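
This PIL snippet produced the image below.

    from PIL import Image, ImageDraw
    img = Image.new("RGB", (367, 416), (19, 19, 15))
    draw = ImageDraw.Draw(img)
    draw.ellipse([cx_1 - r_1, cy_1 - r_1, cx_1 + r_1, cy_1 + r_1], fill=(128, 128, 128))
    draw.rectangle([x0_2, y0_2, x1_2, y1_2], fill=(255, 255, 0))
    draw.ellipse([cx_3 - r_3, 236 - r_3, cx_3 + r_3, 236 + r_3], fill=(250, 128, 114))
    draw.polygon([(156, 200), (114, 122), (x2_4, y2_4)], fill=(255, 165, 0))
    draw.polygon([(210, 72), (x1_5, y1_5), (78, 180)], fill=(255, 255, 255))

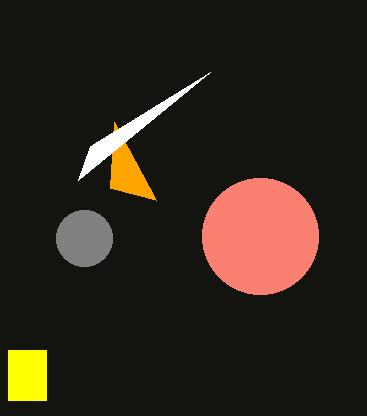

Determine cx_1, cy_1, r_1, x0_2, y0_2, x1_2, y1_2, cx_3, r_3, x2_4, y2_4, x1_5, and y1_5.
cx_1 = 84
cy_1 = 238
r_1 = 28
x0_2 = 8
y0_2 = 350
x1_2 = 46
y1_2 = 400
cx_3 = 260
r_3 = 58
x2_4 = 110
y2_4 = 188
x1_5 = 90
y1_5 = 146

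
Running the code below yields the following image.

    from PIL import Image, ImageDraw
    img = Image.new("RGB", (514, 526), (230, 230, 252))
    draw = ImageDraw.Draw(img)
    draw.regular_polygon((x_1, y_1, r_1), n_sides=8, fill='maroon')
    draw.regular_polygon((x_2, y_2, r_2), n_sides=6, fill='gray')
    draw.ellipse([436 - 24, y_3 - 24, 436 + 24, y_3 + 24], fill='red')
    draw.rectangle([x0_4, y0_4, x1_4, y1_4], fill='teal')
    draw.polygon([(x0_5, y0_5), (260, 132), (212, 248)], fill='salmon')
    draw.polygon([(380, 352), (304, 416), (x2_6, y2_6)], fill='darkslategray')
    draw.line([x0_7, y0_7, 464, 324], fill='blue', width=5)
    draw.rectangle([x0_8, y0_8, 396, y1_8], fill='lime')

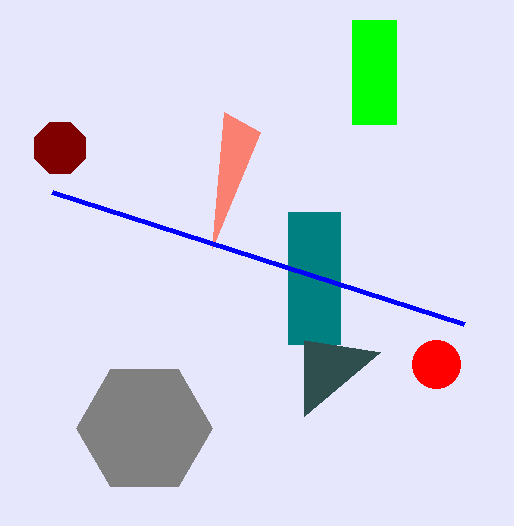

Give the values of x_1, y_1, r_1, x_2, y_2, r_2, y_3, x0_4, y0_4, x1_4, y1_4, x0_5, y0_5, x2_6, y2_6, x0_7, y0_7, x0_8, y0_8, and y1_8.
x_1 = 60; y_1 = 148; r_1 = 28; x_2 = 144; y_2 = 428; r_2 = 68; y_3 = 364; x0_4 = 288; y0_4 = 212; x1_4 = 340; y1_4 = 344; x0_5 = 224; y0_5 = 112; x2_6 = 304; y2_6 = 340; x0_7 = 52; y0_7 = 192; x0_8 = 352; y0_8 = 20; y1_8 = 124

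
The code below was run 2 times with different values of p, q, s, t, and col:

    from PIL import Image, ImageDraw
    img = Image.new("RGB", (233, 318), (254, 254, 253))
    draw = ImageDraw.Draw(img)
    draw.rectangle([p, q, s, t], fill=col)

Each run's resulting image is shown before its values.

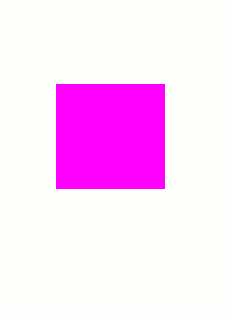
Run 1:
p = 56; q = 84; s = 164; t = 188; col = 'magenta'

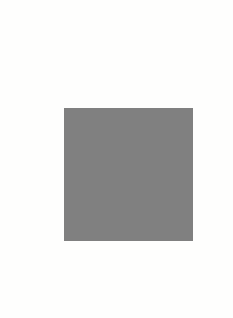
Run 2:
p = 64; q = 108; s = 192; t = 240; col = 'gray'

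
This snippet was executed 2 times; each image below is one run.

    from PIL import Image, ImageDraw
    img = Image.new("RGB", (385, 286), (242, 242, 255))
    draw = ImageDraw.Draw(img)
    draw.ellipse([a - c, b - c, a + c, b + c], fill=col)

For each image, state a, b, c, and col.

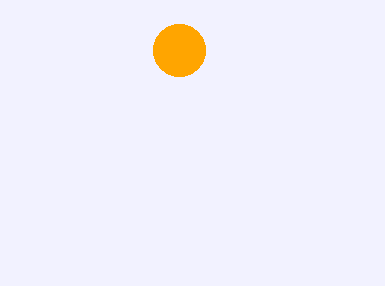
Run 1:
a = 179
b = 50
c = 26
col = 'orange'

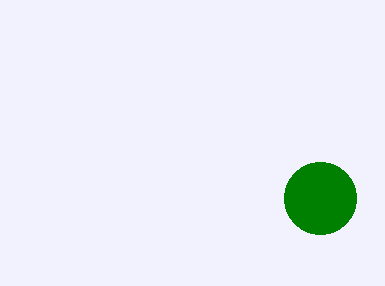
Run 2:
a = 320
b = 198
c = 36
col = 'green'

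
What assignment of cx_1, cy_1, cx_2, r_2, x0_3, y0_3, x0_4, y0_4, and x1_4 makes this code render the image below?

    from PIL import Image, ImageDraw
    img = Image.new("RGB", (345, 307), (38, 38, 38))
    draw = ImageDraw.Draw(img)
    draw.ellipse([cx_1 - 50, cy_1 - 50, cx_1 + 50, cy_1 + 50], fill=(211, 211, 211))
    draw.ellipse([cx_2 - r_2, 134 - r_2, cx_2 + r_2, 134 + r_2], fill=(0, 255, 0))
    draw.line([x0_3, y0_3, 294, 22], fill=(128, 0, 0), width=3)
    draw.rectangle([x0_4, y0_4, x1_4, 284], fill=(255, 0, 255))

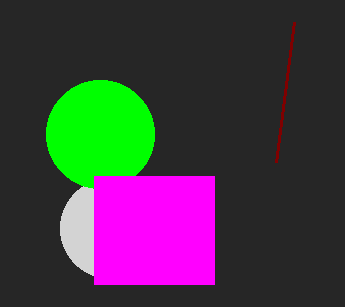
cx_1 = 110
cy_1 = 228
cx_2 = 100
r_2 = 54
x0_3 = 276
y0_3 = 162
x0_4 = 94
y0_4 = 176
x1_4 = 214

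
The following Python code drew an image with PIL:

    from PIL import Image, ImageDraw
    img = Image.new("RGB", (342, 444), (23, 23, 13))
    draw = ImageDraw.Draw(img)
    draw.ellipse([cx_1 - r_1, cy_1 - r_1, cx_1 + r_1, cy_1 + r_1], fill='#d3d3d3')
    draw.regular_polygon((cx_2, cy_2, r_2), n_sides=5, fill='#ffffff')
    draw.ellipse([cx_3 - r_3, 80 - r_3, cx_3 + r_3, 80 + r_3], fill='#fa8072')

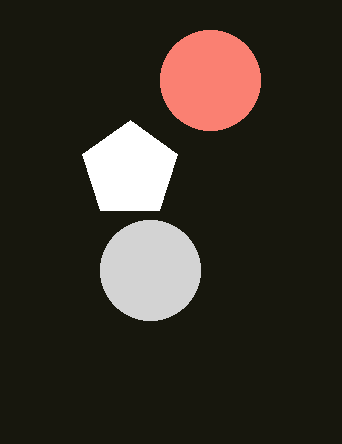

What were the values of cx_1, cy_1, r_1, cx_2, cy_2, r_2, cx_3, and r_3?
cx_1 = 150; cy_1 = 270; r_1 = 50; cx_2 = 130; cy_2 = 170; r_2 = 50; cx_3 = 210; r_3 = 50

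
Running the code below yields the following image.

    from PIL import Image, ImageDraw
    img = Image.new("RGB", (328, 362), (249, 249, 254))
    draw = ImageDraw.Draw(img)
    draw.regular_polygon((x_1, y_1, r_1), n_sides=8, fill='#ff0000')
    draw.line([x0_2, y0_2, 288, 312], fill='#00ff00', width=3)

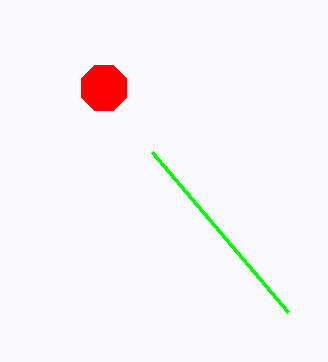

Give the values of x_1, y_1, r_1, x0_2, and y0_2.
x_1 = 104, y_1 = 88, r_1 = 24, x0_2 = 152, y0_2 = 152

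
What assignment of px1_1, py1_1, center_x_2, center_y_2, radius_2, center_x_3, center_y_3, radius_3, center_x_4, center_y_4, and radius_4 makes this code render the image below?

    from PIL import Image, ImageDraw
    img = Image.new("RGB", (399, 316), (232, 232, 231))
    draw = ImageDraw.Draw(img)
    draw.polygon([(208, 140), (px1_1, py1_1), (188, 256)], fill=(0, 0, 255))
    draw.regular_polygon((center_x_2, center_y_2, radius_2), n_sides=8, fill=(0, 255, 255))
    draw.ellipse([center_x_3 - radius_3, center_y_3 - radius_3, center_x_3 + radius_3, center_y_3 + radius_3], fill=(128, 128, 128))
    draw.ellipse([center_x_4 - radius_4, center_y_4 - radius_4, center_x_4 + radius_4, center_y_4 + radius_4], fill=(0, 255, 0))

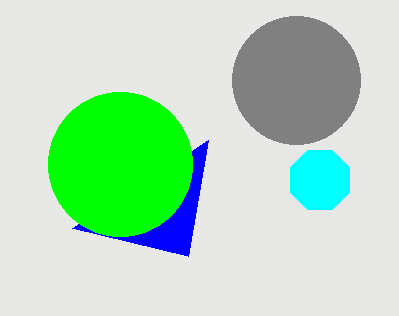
px1_1 = 72, py1_1 = 228, center_x_2 = 320, center_y_2 = 180, radius_2 = 32, center_x_3 = 296, center_y_3 = 80, radius_3 = 64, center_x_4 = 120, center_y_4 = 164, radius_4 = 72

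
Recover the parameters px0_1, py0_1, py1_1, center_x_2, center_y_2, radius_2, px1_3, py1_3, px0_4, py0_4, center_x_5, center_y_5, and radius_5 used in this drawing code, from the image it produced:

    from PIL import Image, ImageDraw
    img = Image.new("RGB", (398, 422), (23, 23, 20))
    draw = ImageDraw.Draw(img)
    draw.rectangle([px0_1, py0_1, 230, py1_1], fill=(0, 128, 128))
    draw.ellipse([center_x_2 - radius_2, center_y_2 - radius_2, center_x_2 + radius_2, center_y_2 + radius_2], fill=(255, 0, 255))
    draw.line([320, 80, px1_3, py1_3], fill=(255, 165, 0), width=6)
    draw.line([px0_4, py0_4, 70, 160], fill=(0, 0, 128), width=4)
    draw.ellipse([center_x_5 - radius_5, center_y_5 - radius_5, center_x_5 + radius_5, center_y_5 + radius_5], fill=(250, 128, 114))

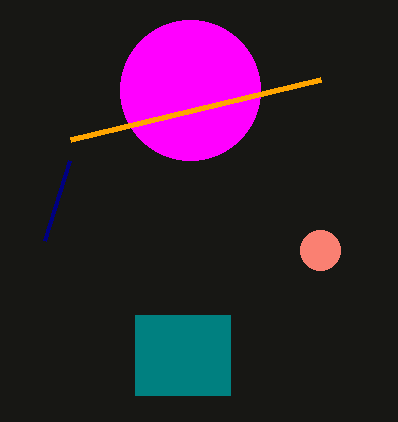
px0_1 = 135
py0_1 = 315
py1_1 = 395
center_x_2 = 190
center_y_2 = 90
radius_2 = 70
px1_3 = 70
py1_3 = 140
px0_4 = 45
py0_4 = 240
center_x_5 = 320
center_y_5 = 250
radius_5 = 20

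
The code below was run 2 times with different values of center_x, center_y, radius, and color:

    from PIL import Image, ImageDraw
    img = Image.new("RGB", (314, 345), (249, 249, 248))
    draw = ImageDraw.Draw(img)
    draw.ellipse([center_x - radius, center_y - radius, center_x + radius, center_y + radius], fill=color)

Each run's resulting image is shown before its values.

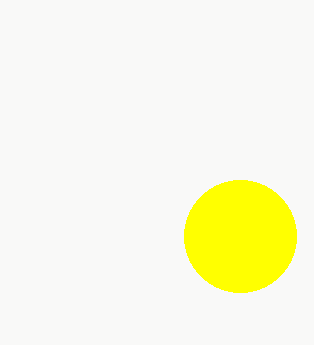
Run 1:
center_x = 240
center_y = 236
radius = 56
color = 'yellow'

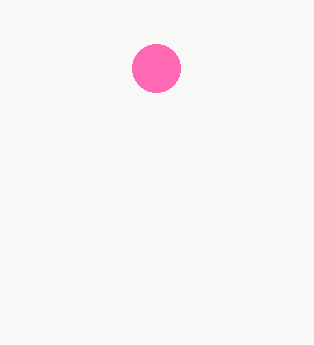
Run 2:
center_x = 156, center_y = 68, radius = 24, color = 'hotpink'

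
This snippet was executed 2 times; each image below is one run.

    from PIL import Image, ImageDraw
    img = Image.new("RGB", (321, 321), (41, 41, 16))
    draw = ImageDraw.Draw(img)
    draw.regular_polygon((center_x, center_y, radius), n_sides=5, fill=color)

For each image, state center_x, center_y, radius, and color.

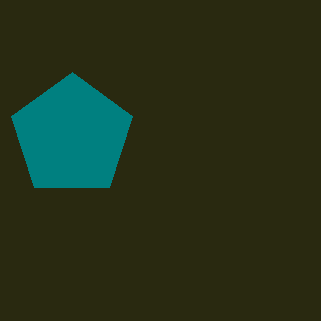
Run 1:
center_x = 72, center_y = 136, radius = 64, color = 'teal'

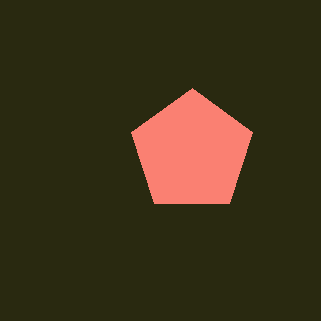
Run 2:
center_x = 192
center_y = 152
radius = 64
color = 'salmon'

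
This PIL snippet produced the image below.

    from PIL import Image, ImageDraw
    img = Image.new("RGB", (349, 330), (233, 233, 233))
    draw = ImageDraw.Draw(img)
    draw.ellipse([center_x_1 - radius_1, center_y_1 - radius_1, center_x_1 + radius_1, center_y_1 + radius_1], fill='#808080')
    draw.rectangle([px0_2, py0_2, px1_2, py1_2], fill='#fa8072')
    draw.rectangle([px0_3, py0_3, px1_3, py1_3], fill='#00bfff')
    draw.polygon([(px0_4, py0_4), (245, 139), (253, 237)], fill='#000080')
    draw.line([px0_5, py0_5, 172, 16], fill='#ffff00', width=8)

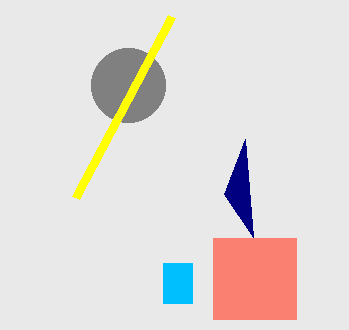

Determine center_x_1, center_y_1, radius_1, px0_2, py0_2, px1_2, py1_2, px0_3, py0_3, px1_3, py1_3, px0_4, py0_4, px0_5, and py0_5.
center_x_1 = 128
center_y_1 = 85
radius_1 = 37
px0_2 = 213
py0_2 = 238
px1_2 = 296
py1_2 = 319
px0_3 = 163
py0_3 = 263
px1_3 = 192
py1_3 = 303
px0_4 = 224
py0_4 = 194
px0_5 = 76
py0_5 = 197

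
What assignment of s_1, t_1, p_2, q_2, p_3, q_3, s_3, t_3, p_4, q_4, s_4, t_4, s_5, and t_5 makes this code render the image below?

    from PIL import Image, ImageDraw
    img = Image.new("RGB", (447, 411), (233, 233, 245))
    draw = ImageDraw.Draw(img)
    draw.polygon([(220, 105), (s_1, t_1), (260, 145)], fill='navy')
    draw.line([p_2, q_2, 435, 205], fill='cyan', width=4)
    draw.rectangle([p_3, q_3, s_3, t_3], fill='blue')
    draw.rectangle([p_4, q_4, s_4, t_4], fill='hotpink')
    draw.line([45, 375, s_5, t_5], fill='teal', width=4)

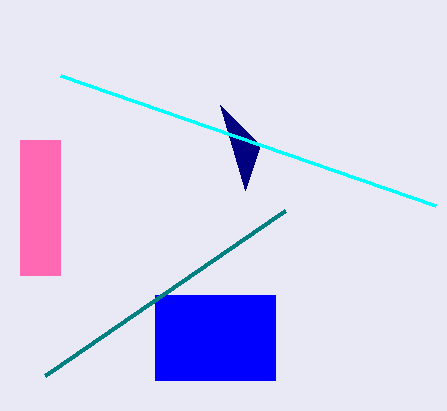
s_1 = 245
t_1 = 190
p_2 = 60
q_2 = 75
p_3 = 155
q_3 = 295
s_3 = 275
t_3 = 380
p_4 = 20
q_4 = 140
s_4 = 60
t_4 = 275
s_5 = 285
t_5 = 210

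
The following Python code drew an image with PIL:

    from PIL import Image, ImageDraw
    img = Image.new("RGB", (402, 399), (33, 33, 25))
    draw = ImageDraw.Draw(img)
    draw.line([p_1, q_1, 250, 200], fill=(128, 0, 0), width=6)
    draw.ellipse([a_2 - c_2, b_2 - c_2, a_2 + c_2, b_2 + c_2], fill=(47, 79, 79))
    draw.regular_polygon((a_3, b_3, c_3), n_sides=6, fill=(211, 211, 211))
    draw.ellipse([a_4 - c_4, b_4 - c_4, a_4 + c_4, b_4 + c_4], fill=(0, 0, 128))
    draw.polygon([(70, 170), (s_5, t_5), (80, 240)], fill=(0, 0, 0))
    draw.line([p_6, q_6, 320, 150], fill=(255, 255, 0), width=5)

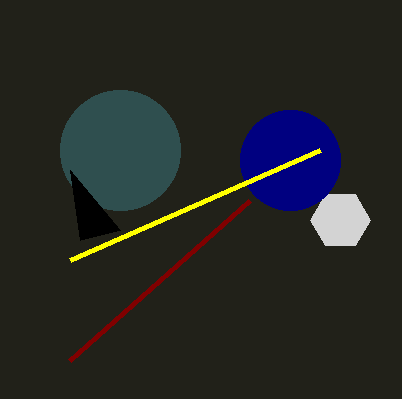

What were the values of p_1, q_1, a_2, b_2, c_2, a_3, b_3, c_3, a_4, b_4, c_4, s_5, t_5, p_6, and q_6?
p_1 = 70
q_1 = 360
a_2 = 120
b_2 = 150
c_2 = 60
a_3 = 340
b_3 = 220
c_3 = 30
a_4 = 290
b_4 = 160
c_4 = 50
s_5 = 120
t_5 = 230
p_6 = 70
q_6 = 260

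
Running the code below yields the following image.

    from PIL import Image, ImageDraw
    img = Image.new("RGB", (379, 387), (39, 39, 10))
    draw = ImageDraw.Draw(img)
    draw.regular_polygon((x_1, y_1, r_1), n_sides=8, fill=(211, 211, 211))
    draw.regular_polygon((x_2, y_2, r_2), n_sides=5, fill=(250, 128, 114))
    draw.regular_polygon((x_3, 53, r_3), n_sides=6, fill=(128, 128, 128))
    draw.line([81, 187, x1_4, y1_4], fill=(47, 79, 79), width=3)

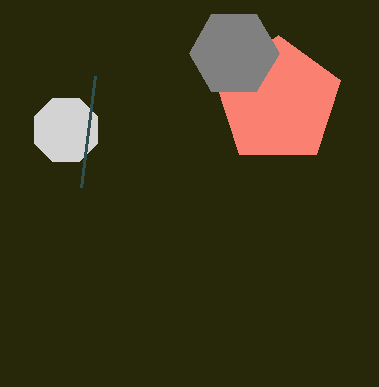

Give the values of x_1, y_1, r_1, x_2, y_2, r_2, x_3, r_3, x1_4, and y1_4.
x_1 = 66, y_1 = 130, r_1 = 34, x_2 = 278, y_2 = 101, r_2 = 66, x_3 = 234, r_3 = 45, x1_4 = 95, y1_4 = 76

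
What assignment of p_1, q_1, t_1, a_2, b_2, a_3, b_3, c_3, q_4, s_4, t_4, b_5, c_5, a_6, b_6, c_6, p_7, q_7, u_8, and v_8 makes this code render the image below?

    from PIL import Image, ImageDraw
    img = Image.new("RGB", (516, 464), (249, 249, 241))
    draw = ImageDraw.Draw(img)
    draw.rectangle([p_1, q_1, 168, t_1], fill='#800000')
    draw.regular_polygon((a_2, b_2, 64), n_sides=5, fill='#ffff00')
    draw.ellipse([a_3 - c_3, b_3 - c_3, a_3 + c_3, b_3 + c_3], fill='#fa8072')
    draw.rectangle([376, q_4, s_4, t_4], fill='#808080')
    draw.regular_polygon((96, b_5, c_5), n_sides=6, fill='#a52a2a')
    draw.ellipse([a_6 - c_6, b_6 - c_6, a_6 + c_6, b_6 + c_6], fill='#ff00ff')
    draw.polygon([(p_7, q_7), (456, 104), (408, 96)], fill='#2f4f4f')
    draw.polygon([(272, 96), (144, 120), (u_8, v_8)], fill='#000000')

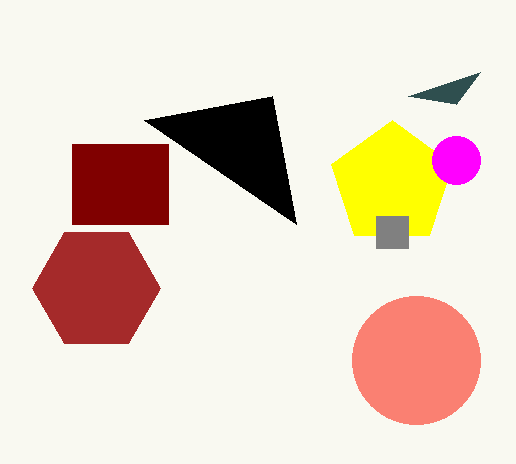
p_1 = 72
q_1 = 144
t_1 = 224
a_2 = 392
b_2 = 184
a_3 = 416
b_3 = 360
c_3 = 64
q_4 = 216
s_4 = 408
t_4 = 248
b_5 = 288
c_5 = 64
a_6 = 456
b_6 = 160
c_6 = 24
p_7 = 480
q_7 = 72
u_8 = 296
v_8 = 224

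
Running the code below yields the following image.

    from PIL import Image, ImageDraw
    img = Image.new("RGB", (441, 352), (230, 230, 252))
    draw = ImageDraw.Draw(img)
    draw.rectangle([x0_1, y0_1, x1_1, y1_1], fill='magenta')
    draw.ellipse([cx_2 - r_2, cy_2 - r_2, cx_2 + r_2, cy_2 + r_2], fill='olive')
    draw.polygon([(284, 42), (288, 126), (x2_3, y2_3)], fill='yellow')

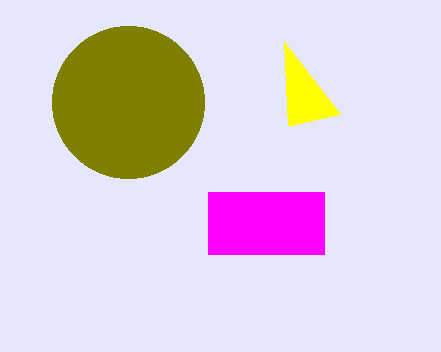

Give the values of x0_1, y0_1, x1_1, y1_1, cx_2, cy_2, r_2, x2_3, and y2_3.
x0_1 = 208; y0_1 = 192; x1_1 = 324; y1_1 = 254; cx_2 = 128; cy_2 = 102; r_2 = 76; x2_3 = 340; y2_3 = 114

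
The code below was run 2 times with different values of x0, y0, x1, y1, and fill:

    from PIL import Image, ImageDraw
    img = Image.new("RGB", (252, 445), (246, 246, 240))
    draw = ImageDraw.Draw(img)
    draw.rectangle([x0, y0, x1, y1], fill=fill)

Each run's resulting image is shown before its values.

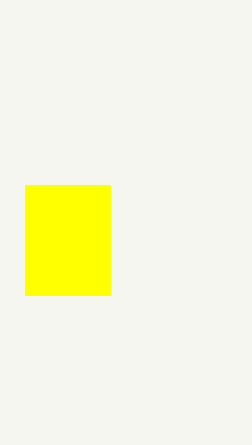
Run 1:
x0 = 25, y0 = 185, x1 = 110, y1 = 295, fill = 'yellow'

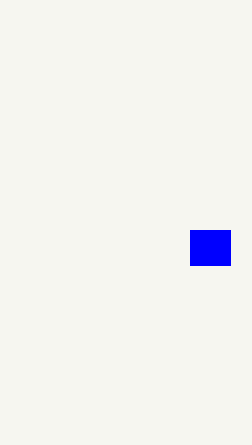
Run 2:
x0 = 190
y0 = 230
x1 = 230
y1 = 265
fill = 'blue'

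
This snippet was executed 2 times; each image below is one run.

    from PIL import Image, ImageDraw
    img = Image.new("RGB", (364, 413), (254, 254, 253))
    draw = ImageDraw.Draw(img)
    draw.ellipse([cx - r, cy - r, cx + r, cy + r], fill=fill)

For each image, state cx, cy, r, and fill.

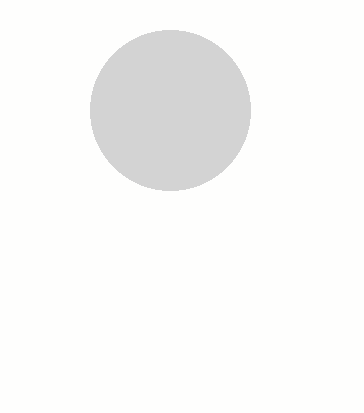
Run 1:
cx = 170
cy = 110
r = 80
fill = 'lightgray'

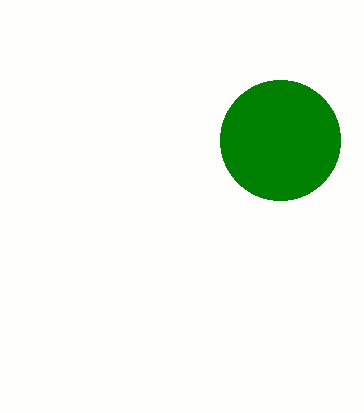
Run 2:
cx = 280, cy = 140, r = 60, fill = 'green'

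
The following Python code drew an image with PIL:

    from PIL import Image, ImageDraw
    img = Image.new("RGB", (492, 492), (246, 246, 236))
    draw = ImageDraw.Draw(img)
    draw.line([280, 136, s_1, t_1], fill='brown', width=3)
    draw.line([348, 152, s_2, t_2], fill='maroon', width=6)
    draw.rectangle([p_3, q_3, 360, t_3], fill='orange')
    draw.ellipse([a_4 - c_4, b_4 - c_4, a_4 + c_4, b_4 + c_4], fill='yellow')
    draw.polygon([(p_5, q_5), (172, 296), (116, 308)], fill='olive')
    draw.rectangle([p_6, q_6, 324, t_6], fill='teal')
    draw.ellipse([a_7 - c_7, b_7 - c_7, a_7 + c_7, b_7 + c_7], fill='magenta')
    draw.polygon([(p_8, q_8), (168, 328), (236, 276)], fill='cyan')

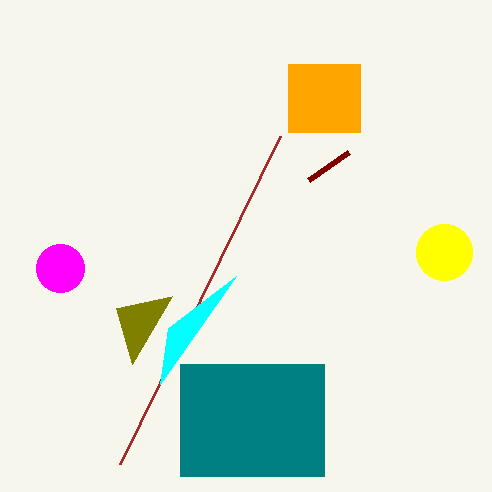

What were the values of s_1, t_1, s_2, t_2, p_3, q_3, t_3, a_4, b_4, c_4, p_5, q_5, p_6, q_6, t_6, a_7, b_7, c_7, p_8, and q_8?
s_1 = 120
t_1 = 464
s_2 = 308
t_2 = 180
p_3 = 288
q_3 = 64
t_3 = 132
a_4 = 444
b_4 = 252
c_4 = 28
p_5 = 132
q_5 = 364
p_6 = 180
q_6 = 364
t_6 = 476
a_7 = 60
b_7 = 268
c_7 = 24
p_8 = 160
q_8 = 384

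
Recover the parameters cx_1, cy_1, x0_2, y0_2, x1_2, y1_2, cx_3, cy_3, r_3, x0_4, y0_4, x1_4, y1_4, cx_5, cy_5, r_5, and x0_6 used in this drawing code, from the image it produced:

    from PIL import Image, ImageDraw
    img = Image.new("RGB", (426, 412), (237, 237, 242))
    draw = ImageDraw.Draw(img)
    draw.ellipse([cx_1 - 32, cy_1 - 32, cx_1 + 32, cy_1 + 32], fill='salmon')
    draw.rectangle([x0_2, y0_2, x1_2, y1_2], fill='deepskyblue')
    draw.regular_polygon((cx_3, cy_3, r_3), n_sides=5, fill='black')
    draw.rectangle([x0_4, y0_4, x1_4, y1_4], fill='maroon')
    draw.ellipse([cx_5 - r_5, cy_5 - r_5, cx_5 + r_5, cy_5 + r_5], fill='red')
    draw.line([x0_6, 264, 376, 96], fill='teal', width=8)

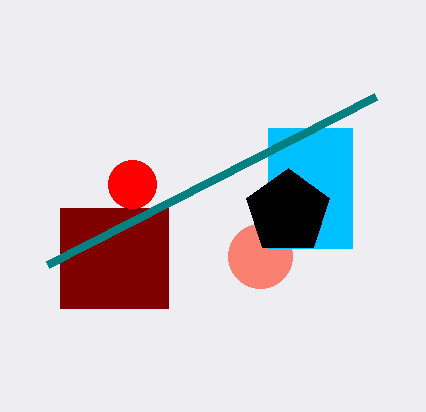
cx_1 = 260; cy_1 = 256; x0_2 = 268; y0_2 = 128; x1_2 = 352; y1_2 = 248; cx_3 = 288; cy_3 = 212; r_3 = 44; x0_4 = 60; y0_4 = 208; x1_4 = 168; y1_4 = 308; cx_5 = 132; cy_5 = 184; r_5 = 24; x0_6 = 48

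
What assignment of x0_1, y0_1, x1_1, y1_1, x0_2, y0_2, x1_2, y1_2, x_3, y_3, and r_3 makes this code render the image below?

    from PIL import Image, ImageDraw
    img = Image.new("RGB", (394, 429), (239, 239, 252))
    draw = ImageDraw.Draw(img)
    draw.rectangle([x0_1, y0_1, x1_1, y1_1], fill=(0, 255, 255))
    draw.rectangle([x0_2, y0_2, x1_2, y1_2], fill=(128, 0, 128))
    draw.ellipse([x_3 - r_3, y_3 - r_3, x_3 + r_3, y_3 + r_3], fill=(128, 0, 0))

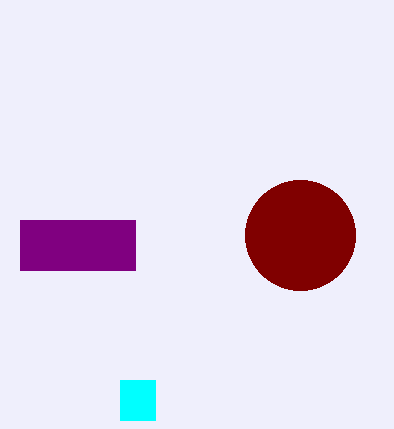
x0_1 = 120, y0_1 = 380, x1_1 = 155, y1_1 = 420, x0_2 = 20, y0_2 = 220, x1_2 = 135, y1_2 = 270, x_3 = 300, y_3 = 235, r_3 = 55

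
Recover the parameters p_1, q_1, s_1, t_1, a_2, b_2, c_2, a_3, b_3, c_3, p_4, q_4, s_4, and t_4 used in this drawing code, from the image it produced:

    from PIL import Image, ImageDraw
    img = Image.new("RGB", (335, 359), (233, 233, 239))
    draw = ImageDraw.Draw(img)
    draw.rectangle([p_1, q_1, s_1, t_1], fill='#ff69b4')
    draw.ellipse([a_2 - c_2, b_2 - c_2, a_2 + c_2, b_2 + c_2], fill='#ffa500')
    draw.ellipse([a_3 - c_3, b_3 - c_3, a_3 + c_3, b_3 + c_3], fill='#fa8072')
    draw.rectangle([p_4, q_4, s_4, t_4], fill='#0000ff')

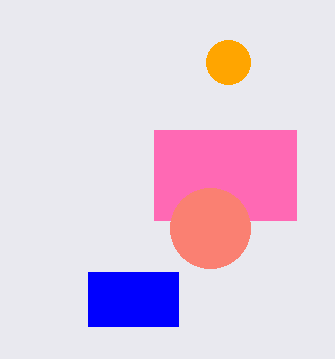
p_1 = 154, q_1 = 130, s_1 = 296, t_1 = 220, a_2 = 228, b_2 = 62, c_2 = 22, a_3 = 210, b_3 = 228, c_3 = 40, p_4 = 88, q_4 = 272, s_4 = 178, t_4 = 326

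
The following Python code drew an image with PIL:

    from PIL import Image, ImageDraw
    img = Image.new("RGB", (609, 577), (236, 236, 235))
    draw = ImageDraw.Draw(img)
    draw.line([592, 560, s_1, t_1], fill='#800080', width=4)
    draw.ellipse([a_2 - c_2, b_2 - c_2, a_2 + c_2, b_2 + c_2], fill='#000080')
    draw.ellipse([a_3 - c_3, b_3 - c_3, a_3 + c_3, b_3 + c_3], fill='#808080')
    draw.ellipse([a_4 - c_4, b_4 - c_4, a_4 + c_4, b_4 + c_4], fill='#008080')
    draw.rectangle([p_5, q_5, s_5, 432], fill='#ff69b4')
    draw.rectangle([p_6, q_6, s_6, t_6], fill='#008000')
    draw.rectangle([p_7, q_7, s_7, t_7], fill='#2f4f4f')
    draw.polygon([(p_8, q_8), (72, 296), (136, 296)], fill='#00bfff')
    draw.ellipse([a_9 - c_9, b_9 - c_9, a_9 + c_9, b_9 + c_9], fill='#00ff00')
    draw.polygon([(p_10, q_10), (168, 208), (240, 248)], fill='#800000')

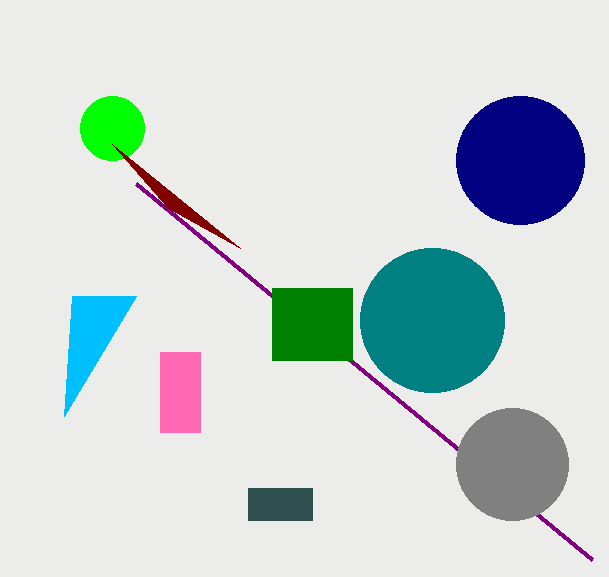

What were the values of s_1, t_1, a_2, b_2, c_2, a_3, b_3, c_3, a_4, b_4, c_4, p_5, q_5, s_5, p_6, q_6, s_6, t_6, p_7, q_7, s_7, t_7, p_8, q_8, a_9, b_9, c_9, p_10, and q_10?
s_1 = 136
t_1 = 184
a_2 = 520
b_2 = 160
c_2 = 64
a_3 = 512
b_3 = 464
c_3 = 56
a_4 = 432
b_4 = 320
c_4 = 72
p_5 = 160
q_5 = 352
s_5 = 200
p_6 = 272
q_6 = 288
s_6 = 352
t_6 = 360
p_7 = 248
q_7 = 488
s_7 = 312
t_7 = 520
p_8 = 64
q_8 = 416
a_9 = 112
b_9 = 128
c_9 = 32
p_10 = 112
q_10 = 144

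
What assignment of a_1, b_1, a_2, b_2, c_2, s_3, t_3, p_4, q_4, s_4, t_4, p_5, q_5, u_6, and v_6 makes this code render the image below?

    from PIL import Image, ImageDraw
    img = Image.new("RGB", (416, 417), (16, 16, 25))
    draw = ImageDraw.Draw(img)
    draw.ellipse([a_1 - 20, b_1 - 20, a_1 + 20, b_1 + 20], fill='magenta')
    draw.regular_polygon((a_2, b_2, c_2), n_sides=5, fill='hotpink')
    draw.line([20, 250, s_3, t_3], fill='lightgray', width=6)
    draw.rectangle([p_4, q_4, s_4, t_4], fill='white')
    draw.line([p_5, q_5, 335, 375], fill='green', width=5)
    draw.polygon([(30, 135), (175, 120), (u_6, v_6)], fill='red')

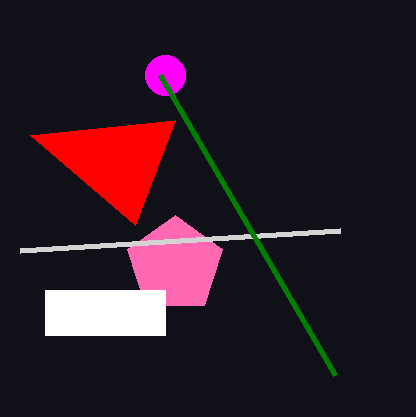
a_1 = 165, b_1 = 75, a_2 = 175, b_2 = 265, c_2 = 50, s_3 = 340, t_3 = 230, p_4 = 45, q_4 = 290, s_4 = 165, t_4 = 335, p_5 = 160, q_5 = 75, u_6 = 135, v_6 = 225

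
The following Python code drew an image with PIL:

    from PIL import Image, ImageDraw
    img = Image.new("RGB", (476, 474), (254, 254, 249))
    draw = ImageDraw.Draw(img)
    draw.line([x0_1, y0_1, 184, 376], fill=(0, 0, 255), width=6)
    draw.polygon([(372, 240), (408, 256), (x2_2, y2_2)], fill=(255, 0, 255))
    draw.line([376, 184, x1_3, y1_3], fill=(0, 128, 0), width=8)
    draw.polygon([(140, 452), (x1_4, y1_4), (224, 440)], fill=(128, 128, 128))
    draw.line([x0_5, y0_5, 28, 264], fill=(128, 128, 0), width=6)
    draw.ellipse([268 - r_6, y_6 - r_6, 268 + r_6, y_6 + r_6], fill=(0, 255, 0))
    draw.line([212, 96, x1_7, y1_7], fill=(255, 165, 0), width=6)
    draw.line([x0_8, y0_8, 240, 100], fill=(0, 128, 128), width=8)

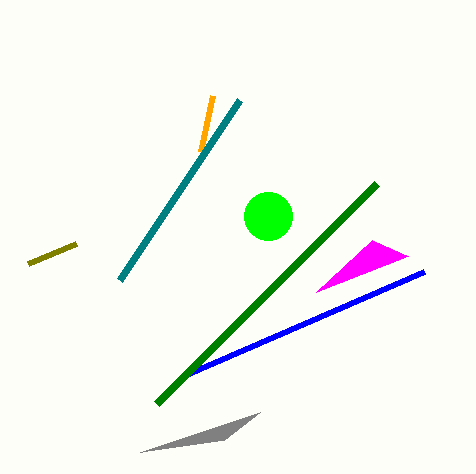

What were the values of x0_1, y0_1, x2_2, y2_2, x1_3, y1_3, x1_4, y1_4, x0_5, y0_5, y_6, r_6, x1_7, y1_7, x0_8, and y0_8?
x0_1 = 424; y0_1 = 272; x2_2 = 316; y2_2 = 292; x1_3 = 156; y1_3 = 404; x1_4 = 260; y1_4 = 412; x0_5 = 76; y0_5 = 244; y_6 = 216; r_6 = 24; x1_7 = 200; y1_7 = 152; x0_8 = 120; y0_8 = 280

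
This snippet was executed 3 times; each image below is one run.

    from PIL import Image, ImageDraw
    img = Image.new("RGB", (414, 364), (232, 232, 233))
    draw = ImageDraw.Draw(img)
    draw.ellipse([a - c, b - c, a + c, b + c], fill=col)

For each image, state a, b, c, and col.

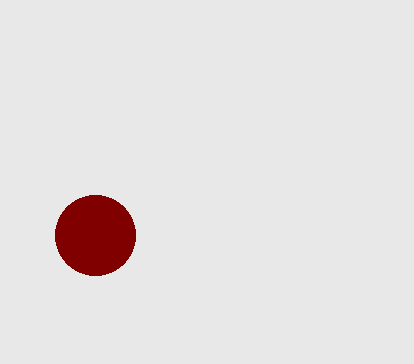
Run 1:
a = 95, b = 235, c = 40, col = 'maroon'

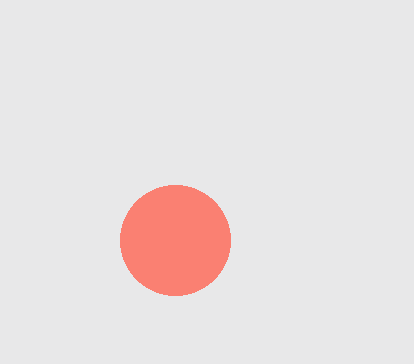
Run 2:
a = 175; b = 240; c = 55; col = 'salmon'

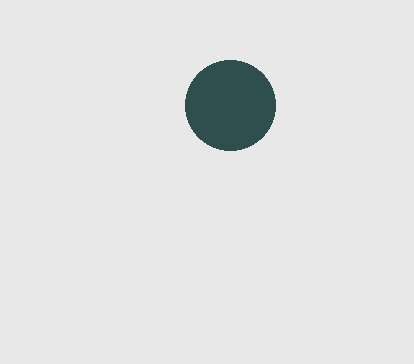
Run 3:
a = 230
b = 105
c = 45
col = 'darkslategray'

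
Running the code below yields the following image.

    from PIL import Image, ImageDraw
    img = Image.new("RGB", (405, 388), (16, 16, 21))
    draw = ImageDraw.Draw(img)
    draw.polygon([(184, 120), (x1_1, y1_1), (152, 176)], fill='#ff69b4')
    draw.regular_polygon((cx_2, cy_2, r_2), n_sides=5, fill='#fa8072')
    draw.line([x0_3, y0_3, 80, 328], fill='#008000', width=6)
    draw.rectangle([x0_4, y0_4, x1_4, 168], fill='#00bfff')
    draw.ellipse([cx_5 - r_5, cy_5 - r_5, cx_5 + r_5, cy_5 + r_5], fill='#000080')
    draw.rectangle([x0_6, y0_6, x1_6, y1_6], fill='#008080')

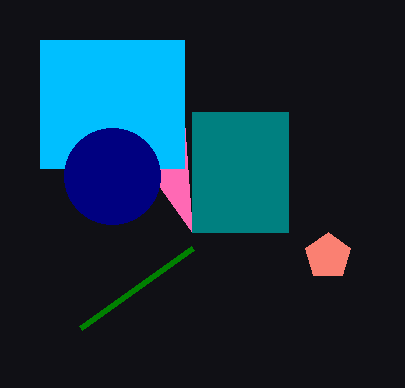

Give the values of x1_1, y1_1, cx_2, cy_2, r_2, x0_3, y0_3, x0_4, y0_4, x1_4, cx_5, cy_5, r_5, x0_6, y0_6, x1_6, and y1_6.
x1_1 = 192; y1_1 = 232; cx_2 = 328; cy_2 = 256; r_2 = 24; x0_3 = 192; y0_3 = 248; x0_4 = 40; y0_4 = 40; x1_4 = 184; cx_5 = 112; cy_5 = 176; r_5 = 48; x0_6 = 192; y0_6 = 112; x1_6 = 288; y1_6 = 232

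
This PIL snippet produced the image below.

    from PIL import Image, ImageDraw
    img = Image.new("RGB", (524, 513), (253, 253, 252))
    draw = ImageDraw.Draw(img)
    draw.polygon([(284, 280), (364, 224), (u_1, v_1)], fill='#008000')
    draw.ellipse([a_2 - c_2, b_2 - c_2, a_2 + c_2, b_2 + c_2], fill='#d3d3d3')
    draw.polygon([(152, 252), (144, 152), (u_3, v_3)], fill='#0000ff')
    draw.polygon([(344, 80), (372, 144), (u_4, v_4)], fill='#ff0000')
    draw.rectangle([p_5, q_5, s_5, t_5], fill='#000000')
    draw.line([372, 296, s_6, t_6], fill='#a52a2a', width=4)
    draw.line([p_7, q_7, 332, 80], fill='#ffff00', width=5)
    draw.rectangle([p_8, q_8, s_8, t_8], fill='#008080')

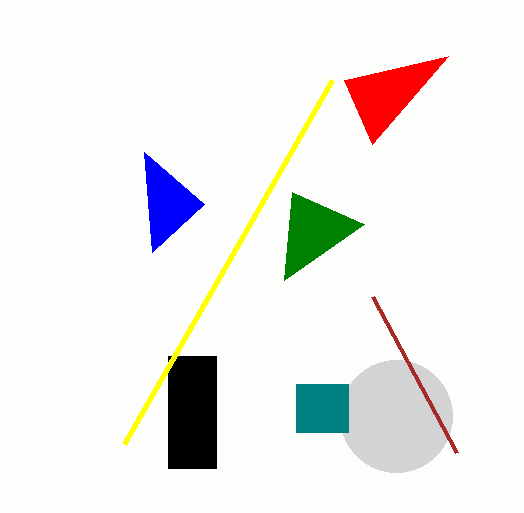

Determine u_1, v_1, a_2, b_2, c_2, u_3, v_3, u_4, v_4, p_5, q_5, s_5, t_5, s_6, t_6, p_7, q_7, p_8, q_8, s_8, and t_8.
u_1 = 292, v_1 = 192, a_2 = 396, b_2 = 416, c_2 = 56, u_3 = 204, v_3 = 204, u_4 = 448, v_4 = 56, p_5 = 168, q_5 = 356, s_5 = 216, t_5 = 468, s_6 = 456, t_6 = 452, p_7 = 124, q_7 = 444, p_8 = 296, q_8 = 384, s_8 = 348, t_8 = 432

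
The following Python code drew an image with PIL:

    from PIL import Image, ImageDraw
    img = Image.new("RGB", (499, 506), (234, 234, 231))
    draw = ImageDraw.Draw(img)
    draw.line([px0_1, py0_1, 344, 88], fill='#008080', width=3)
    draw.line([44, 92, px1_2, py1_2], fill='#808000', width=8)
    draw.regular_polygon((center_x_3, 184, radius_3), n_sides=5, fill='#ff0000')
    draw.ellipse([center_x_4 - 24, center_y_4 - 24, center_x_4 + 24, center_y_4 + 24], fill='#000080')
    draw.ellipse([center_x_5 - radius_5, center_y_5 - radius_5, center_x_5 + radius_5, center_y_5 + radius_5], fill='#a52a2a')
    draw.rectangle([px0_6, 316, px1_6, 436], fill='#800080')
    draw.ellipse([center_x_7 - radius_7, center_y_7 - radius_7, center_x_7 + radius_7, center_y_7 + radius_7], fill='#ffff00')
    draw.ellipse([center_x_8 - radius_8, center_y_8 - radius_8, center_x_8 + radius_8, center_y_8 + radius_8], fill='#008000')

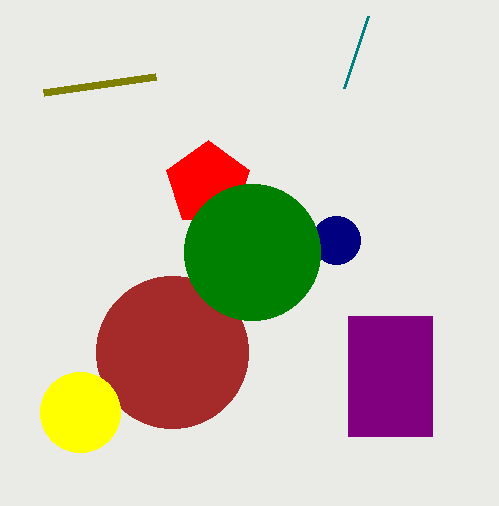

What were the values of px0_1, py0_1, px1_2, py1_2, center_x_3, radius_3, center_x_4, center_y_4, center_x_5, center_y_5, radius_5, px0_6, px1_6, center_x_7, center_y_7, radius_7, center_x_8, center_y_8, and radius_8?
px0_1 = 368
py0_1 = 16
px1_2 = 156
py1_2 = 76
center_x_3 = 208
radius_3 = 44
center_x_4 = 336
center_y_4 = 240
center_x_5 = 172
center_y_5 = 352
radius_5 = 76
px0_6 = 348
px1_6 = 432
center_x_7 = 80
center_y_7 = 412
radius_7 = 40
center_x_8 = 252
center_y_8 = 252
radius_8 = 68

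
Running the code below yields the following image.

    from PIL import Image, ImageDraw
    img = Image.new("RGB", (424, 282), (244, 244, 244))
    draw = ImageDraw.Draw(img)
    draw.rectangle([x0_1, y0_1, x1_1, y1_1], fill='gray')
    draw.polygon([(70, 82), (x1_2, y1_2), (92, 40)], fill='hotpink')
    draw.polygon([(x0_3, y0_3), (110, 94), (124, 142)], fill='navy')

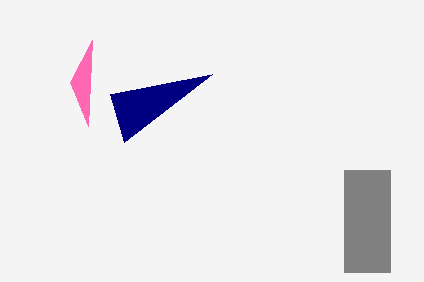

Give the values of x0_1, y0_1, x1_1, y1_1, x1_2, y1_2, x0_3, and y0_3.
x0_1 = 344, y0_1 = 170, x1_1 = 390, y1_1 = 272, x1_2 = 88, y1_2 = 126, x0_3 = 212, y0_3 = 74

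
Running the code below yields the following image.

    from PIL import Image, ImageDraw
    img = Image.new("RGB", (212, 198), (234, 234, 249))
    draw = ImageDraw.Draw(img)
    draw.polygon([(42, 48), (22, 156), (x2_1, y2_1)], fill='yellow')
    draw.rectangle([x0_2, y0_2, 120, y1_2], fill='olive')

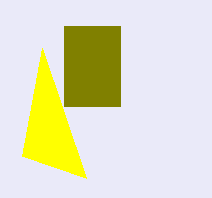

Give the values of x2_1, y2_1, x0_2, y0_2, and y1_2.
x2_1 = 86; y2_1 = 178; x0_2 = 64; y0_2 = 26; y1_2 = 106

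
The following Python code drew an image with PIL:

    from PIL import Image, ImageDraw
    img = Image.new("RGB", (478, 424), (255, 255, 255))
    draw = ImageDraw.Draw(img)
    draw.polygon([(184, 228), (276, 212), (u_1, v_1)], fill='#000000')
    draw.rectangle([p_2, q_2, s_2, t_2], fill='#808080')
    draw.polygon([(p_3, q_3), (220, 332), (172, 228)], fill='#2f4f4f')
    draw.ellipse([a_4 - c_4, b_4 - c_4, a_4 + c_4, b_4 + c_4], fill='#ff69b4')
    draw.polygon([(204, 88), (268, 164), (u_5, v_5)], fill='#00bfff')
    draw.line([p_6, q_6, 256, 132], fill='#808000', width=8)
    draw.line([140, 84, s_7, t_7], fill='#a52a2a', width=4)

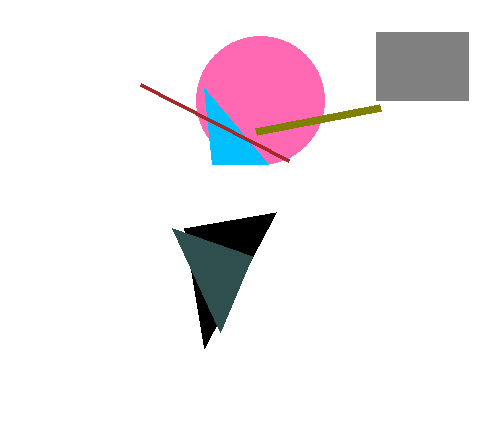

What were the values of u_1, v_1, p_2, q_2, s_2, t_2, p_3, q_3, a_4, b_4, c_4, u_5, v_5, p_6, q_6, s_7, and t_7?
u_1 = 204
v_1 = 348
p_2 = 376
q_2 = 32
s_2 = 468
t_2 = 100
p_3 = 252
q_3 = 256
a_4 = 260
b_4 = 100
c_4 = 64
u_5 = 212
v_5 = 164
p_6 = 380
q_6 = 108
s_7 = 288
t_7 = 160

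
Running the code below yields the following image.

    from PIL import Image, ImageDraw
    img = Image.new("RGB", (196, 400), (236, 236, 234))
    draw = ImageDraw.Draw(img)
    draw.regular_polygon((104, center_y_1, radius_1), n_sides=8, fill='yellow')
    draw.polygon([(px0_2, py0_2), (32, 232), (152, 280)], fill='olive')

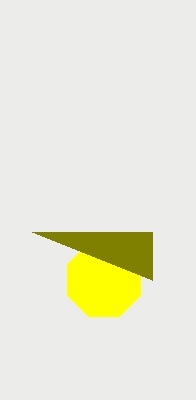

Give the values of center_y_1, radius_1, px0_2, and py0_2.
center_y_1 = 280, radius_1 = 40, px0_2 = 152, py0_2 = 232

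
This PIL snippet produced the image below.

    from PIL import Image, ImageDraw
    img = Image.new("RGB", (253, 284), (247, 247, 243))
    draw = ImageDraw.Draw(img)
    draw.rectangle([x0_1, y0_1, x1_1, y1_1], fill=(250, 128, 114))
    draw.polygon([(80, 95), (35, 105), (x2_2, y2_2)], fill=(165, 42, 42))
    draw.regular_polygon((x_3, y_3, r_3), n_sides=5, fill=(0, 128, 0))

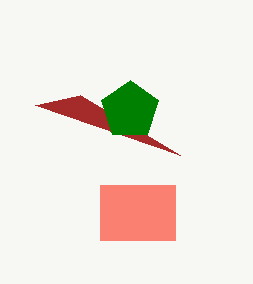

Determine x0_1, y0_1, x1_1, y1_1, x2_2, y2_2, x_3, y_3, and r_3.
x0_1 = 100
y0_1 = 185
x1_1 = 175
y1_1 = 240
x2_2 = 180
y2_2 = 155
x_3 = 130
y_3 = 110
r_3 = 30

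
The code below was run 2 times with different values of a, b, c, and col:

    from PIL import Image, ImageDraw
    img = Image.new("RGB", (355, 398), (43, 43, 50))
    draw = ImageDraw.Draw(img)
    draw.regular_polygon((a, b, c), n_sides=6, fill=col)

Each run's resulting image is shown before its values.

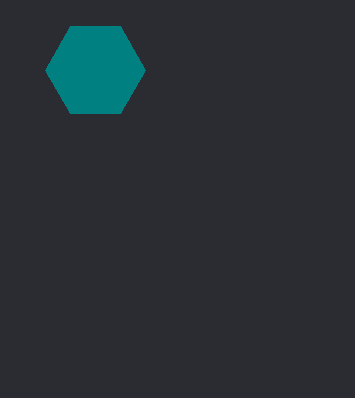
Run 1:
a = 95, b = 70, c = 50, col = 'teal'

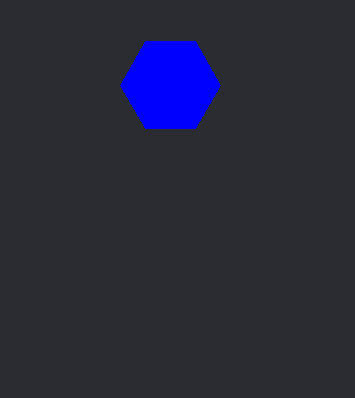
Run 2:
a = 170, b = 85, c = 50, col = 'blue'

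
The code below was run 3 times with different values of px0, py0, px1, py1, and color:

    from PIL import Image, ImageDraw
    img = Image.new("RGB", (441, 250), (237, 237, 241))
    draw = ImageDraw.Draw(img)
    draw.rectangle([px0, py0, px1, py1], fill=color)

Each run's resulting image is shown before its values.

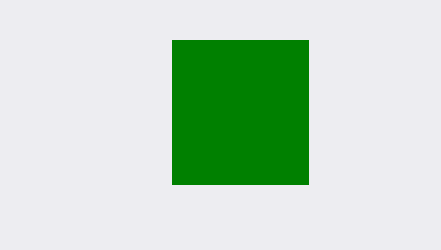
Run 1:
px0 = 172, py0 = 40, px1 = 308, py1 = 184, color = 'green'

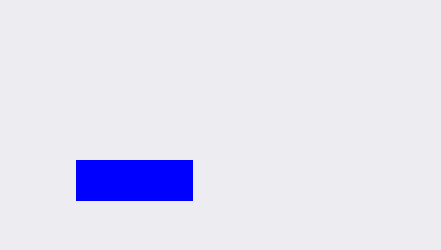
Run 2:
px0 = 76, py0 = 160, px1 = 192, py1 = 200, color = 'blue'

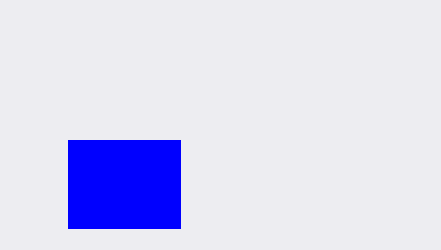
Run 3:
px0 = 68; py0 = 140; px1 = 180; py1 = 228; color = 'blue'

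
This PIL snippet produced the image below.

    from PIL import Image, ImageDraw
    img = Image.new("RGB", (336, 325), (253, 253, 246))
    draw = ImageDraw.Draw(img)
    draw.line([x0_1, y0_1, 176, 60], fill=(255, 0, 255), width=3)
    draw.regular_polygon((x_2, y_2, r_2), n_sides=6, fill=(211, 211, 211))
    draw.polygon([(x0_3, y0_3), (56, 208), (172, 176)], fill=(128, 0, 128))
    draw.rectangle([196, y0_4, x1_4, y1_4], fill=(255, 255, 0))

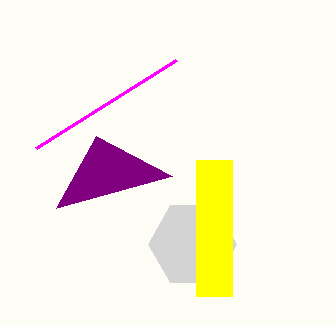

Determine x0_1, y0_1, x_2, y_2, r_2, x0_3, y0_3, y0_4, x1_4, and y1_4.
x0_1 = 36; y0_1 = 148; x_2 = 192; y_2 = 244; r_2 = 44; x0_3 = 96; y0_3 = 136; y0_4 = 160; x1_4 = 232; y1_4 = 296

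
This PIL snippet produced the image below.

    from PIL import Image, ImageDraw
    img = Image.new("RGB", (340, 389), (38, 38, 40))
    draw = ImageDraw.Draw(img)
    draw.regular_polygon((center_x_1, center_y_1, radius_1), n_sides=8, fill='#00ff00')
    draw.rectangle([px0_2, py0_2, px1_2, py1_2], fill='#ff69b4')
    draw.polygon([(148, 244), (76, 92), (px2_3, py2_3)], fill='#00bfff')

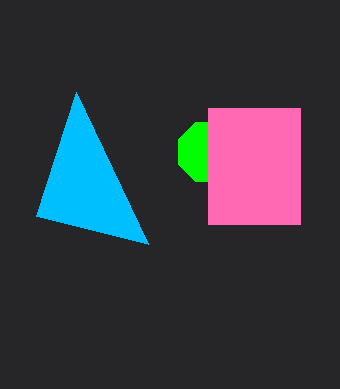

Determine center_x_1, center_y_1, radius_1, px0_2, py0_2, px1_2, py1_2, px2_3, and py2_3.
center_x_1 = 208
center_y_1 = 152
radius_1 = 32
px0_2 = 208
py0_2 = 108
px1_2 = 300
py1_2 = 224
px2_3 = 36
py2_3 = 216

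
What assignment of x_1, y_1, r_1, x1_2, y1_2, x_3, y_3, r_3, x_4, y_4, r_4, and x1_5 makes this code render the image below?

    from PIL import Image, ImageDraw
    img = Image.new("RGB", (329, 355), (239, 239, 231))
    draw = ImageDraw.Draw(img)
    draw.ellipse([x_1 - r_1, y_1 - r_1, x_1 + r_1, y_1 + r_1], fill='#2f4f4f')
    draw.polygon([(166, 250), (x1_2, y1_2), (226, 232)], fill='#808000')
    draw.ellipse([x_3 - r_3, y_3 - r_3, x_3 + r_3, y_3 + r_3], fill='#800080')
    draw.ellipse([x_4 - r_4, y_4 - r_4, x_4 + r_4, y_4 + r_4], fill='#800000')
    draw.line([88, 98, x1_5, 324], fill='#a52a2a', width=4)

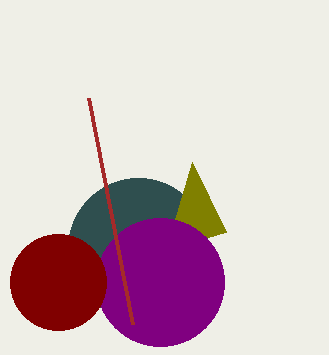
x_1 = 138
y_1 = 248
r_1 = 70
x1_2 = 192
y1_2 = 162
x_3 = 160
y_3 = 282
r_3 = 64
x_4 = 58
y_4 = 282
r_4 = 48
x1_5 = 132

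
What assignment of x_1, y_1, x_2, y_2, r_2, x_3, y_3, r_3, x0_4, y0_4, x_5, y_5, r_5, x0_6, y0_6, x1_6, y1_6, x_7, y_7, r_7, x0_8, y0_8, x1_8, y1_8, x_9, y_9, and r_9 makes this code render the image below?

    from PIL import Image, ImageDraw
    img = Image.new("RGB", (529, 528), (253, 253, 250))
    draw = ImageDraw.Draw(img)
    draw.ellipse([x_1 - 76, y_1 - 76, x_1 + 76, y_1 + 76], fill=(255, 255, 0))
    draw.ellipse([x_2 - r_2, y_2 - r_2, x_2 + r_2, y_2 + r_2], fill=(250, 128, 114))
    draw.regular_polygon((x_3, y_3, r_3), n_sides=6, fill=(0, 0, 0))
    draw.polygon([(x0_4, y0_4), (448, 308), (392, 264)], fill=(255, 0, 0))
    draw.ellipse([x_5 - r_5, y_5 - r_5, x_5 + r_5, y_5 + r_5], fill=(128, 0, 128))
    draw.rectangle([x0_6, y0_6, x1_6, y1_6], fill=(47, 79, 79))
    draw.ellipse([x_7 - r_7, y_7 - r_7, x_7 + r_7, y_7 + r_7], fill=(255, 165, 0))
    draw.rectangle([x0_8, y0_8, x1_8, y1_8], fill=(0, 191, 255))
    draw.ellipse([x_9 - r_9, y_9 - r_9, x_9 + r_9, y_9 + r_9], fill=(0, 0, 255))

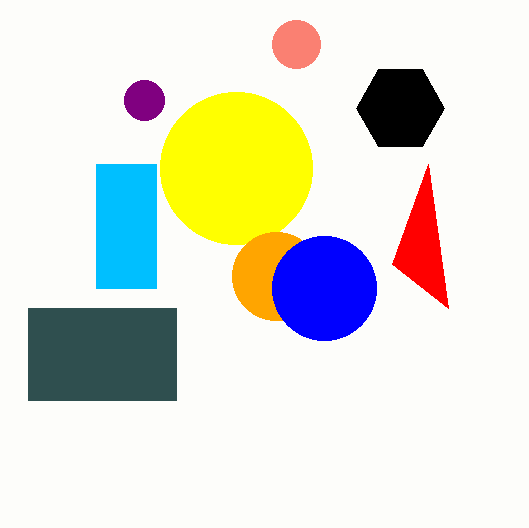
x_1 = 236; y_1 = 168; x_2 = 296; y_2 = 44; r_2 = 24; x_3 = 400; y_3 = 108; r_3 = 44; x0_4 = 428; y0_4 = 164; x_5 = 144; y_5 = 100; r_5 = 20; x0_6 = 28; y0_6 = 308; x1_6 = 176; y1_6 = 400; x_7 = 276; y_7 = 276; r_7 = 44; x0_8 = 96; y0_8 = 164; x1_8 = 156; y1_8 = 288; x_9 = 324; y_9 = 288; r_9 = 52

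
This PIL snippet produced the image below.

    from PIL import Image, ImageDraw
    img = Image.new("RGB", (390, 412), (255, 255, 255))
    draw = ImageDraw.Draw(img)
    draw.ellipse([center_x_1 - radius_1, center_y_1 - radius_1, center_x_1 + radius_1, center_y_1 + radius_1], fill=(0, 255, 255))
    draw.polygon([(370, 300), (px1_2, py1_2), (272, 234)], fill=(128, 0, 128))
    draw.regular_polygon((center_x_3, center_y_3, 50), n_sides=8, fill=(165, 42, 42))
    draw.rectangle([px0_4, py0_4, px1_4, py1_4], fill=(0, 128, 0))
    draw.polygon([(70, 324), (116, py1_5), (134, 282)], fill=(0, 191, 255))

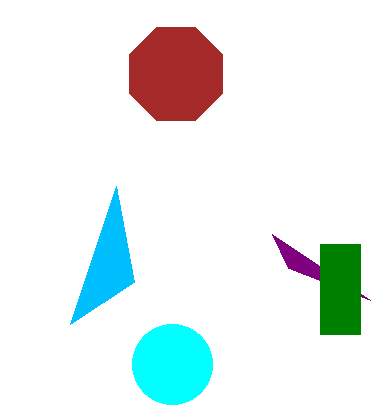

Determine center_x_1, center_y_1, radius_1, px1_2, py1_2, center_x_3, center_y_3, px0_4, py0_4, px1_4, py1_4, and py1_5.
center_x_1 = 172, center_y_1 = 364, radius_1 = 40, px1_2 = 288, py1_2 = 268, center_x_3 = 176, center_y_3 = 74, px0_4 = 320, py0_4 = 244, px1_4 = 360, py1_4 = 334, py1_5 = 186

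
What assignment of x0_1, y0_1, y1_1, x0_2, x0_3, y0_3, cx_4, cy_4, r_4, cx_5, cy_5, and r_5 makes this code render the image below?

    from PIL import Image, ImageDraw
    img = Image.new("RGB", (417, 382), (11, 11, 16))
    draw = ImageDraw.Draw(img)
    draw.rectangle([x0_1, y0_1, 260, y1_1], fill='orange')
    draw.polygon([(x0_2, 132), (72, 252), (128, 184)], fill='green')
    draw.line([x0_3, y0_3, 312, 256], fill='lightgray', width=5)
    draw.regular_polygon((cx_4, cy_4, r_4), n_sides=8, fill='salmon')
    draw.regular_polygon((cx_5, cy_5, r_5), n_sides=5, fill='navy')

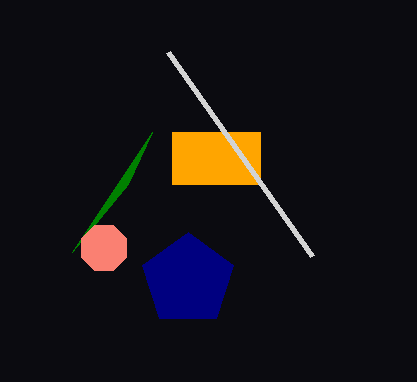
x0_1 = 172
y0_1 = 132
y1_1 = 184
x0_2 = 152
x0_3 = 168
y0_3 = 52
cx_4 = 104
cy_4 = 248
r_4 = 24
cx_5 = 188
cy_5 = 280
r_5 = 48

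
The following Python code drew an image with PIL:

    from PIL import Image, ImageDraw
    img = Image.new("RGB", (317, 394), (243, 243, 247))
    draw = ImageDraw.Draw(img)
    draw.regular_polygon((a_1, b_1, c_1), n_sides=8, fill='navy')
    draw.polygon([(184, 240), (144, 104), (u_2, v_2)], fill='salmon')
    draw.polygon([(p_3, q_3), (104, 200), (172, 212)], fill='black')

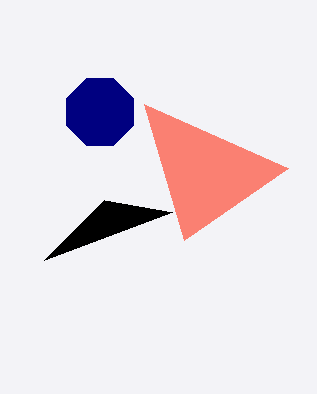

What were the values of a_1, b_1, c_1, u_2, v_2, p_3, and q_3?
a_1 = 100; b_1 = 112; c_1 = 36; u_2 = 288; v_2 = 168; p_3 = 44; q_3 = 260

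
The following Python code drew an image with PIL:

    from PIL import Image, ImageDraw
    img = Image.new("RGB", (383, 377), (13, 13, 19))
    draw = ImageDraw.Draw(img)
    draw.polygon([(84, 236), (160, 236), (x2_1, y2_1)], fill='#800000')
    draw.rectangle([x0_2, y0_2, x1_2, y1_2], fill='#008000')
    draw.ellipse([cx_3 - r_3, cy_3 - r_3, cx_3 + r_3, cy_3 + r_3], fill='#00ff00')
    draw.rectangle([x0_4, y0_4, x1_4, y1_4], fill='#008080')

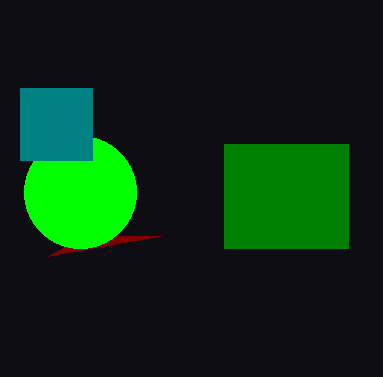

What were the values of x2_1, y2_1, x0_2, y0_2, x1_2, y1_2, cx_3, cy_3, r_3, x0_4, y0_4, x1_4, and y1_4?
x2_1 = 48
y2_1 = 256
x0_2 = 224
y0_2 = 144
x1_2 = 348
y1_2 = 248
cx_3 = 80
cy_3 = 192
r_3 = 56
x0_4 = 20
y0_4 = 88
x1_4 = 92
y1_4 = 160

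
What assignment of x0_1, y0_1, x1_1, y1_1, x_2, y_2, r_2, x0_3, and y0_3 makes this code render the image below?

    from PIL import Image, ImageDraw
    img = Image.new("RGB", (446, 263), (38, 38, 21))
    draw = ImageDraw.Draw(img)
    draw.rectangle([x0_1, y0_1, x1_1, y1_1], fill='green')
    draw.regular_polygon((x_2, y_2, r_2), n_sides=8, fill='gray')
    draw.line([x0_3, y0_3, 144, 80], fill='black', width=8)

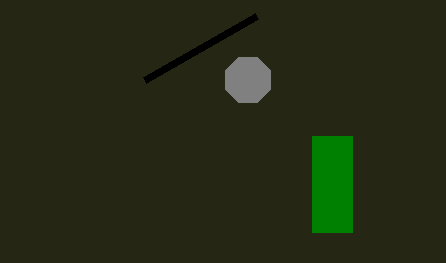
x0_1 = 312, y0_1 = 136, x1_1 = 352, y1_1 = 232, x_2 = 248, y_2 = 80, r_2 = 24, x0_3 = 256, y0_3 = 16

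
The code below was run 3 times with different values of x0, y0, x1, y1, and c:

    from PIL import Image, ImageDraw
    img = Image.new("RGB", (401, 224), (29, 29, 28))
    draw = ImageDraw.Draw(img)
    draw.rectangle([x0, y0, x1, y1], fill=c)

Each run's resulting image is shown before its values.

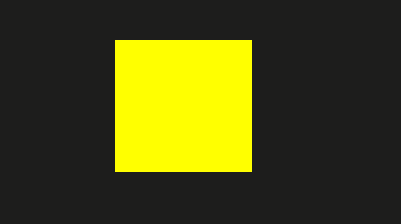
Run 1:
x0 = 115, y0 = 40, x1 = 251, y1 = 171, c = 'yellow'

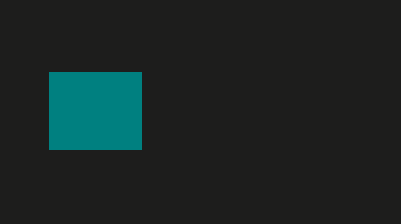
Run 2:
x0 = 49; y0 = 72; x1 = 141; y1 = 149; c = 'teal'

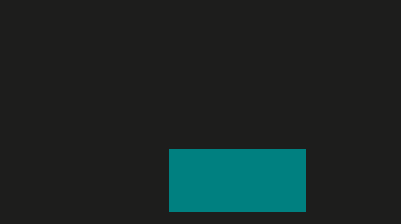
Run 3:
x0 = 169; y0 = 149; x1 = 305; y1 = 211; c = 'teal'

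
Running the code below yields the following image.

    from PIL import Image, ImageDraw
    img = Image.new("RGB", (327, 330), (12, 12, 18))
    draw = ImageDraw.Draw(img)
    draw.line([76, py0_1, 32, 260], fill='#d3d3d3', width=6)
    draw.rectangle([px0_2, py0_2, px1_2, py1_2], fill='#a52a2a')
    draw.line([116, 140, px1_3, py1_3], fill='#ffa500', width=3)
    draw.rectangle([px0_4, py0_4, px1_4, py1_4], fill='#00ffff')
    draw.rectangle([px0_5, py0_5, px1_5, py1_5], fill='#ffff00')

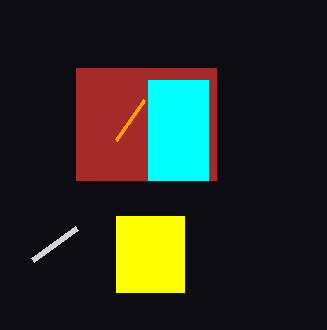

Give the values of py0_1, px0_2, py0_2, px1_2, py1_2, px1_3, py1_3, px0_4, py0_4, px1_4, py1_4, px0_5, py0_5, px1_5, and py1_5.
py0_1 = 228; px0_2 = 76; py0_2 = 68; px1_2 = 216; py1_2 = 180; px1_3 = 144; py1_3 = 100; px0_4 = 148; py0_4 = 80; px1_4 = 208; py1_4 = 180; px0_5 = 116; py0_5 = 216; px1_5 = 184; py1_5 = 292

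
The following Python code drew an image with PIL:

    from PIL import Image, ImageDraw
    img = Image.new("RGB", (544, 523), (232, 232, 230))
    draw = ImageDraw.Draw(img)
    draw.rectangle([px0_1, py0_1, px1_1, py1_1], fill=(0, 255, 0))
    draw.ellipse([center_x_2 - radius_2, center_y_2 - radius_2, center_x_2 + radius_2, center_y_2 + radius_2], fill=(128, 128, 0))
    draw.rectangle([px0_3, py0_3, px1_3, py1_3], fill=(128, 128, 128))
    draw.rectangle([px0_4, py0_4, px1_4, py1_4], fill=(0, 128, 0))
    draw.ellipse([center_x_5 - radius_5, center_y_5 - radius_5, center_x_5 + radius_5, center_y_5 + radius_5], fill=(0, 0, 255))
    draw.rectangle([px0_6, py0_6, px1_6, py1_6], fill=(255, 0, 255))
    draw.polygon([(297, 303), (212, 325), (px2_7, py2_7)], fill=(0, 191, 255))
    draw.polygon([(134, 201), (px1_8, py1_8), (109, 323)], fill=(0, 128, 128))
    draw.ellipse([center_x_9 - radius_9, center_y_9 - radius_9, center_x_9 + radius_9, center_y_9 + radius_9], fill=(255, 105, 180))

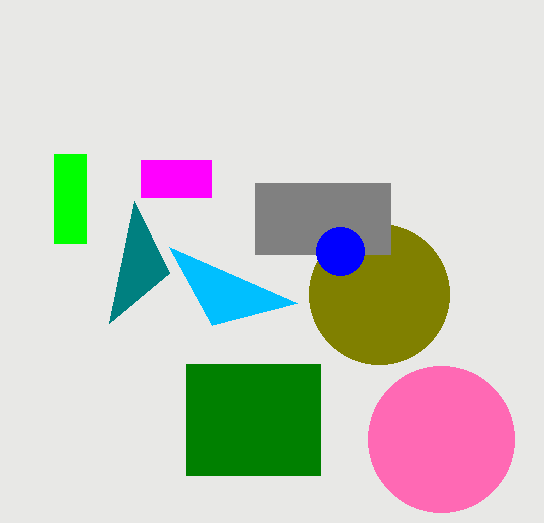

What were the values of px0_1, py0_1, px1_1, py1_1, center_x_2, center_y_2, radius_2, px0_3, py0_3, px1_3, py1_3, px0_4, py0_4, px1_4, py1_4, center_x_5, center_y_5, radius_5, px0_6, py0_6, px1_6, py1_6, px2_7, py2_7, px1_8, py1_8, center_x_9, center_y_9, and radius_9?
px0_1 = 54; py0_1 = 154; px1_1 = 86; py1_1 = 243; center_x_2 = 379; center_y_2 = 294; radius_2 = 70; px0_3 = 255; py0_3 = 183; px1_3 = 390; py1_3 = 254; px0_4 = 186; py0_4 = 364; px1_4 = 320; py1_4 = 475; center_x_5 = 340; center_y_5 = 251; radius_5 = 24; px0_6 = 141; py0_6 = 160; px1_6 = 211; py1_6 = 197; px2_7 = 169; py2_7 = 247; px1_8 = 169; py1_8 = 273; center_x_9 = 441; center_y_9 = 439; radius_9 = 73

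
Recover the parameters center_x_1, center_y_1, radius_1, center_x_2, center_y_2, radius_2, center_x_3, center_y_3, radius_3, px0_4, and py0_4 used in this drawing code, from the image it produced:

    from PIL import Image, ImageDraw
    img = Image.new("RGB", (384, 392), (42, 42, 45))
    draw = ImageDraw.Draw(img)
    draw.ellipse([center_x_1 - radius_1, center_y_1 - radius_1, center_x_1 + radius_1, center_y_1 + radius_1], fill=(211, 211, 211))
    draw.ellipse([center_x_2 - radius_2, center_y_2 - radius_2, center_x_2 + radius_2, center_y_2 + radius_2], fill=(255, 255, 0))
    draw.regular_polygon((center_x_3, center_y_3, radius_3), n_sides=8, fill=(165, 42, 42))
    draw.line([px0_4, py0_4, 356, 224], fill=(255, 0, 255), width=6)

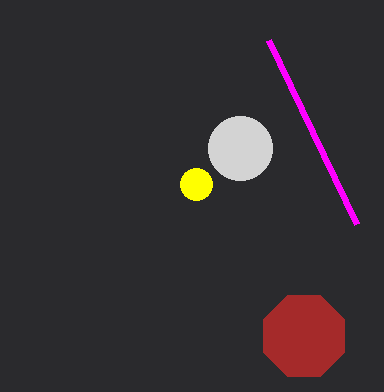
center_x_1 = 240
center_y_1 = 148
radius_1 = 32
center_x_2 = 196
center_y_2 = 184
radius_2 = 16
center_x_3 = 304
center_y_3 = 336
radius_3 = 44
px0_4 = 268
py0_4 = 40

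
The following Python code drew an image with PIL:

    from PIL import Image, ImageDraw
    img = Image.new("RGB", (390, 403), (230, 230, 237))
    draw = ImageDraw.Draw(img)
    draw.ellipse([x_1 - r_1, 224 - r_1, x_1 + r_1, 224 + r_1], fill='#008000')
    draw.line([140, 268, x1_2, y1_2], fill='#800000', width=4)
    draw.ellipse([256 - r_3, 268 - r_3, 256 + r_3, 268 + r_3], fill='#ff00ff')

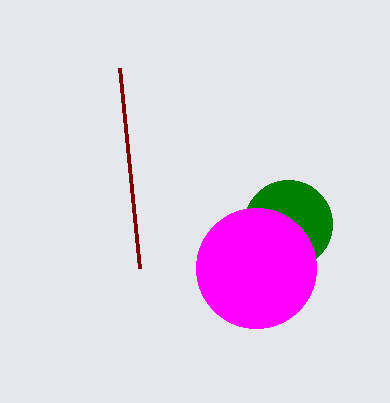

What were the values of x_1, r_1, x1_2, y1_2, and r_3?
x_1 = 288, r_1 = 44, x1_2 = 120, y1_2 = 68, r_3 = 60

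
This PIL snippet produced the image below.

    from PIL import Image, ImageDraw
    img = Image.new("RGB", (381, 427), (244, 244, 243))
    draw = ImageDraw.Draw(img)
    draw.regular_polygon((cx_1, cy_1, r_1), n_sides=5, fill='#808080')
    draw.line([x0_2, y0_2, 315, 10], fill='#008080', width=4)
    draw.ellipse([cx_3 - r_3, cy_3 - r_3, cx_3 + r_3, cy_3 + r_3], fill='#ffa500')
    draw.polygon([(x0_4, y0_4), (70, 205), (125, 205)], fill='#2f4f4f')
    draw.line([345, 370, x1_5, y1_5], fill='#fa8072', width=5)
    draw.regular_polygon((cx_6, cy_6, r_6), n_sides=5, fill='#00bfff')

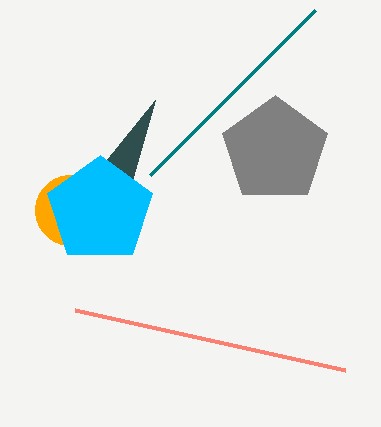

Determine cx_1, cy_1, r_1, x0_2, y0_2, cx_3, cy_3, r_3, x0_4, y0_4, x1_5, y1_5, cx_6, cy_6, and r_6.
cx_1 = 275; cy_1 = 150; r_1 = 55; x0_2 = 150; y0_2 = 175; cx_3 = 70; cy_3 = 210; r_3 = 35; x0_4 = 155; y0_4 = 100; x1_5 = 75; y1_5 = 310; cx_6 = 100; cy_6 = 210; r_6 = 55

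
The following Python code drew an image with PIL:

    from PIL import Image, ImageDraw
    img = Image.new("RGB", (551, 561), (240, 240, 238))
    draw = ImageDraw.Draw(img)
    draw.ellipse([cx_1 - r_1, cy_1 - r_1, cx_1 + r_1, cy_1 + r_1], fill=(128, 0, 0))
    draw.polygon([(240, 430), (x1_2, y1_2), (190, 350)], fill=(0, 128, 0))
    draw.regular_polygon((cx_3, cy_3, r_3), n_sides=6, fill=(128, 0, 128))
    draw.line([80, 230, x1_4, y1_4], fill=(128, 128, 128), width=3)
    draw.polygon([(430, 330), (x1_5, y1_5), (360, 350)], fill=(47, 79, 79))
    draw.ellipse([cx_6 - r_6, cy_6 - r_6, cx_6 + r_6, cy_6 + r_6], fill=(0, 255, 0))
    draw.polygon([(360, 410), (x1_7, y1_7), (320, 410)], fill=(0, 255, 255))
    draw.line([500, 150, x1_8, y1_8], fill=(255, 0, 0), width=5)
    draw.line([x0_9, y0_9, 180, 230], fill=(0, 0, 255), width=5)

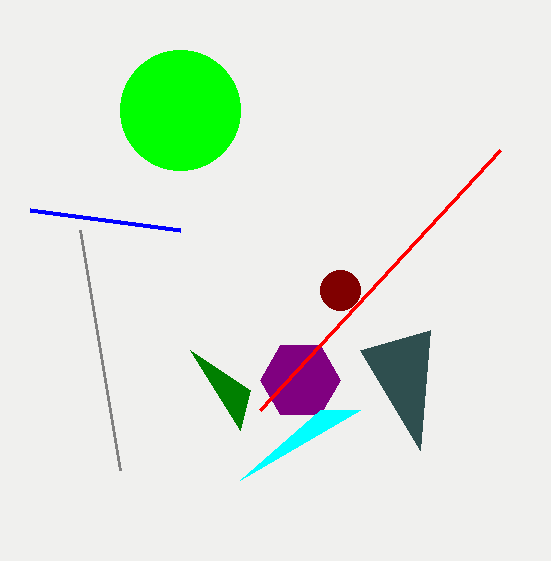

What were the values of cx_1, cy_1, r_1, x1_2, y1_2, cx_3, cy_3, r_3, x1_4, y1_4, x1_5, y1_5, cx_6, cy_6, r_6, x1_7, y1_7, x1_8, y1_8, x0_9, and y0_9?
cx_1 = 340
cy_1 = 290
r_1 = 20
x1_2 = 250
y1_2 = 390
cx_3 = 300
cy_3 = 380
r_3 = 40
x1_4 = 120
y1_4 = 470
x1_5 = 420
y1_5 = 450
cx_6 = 180
cy_6 = 110
r_6 = 60
x1_7 = 240
y1_7 = 480
x1_8 = 260
y1_8 = 410
x0_9 = 30
y0_9 = 210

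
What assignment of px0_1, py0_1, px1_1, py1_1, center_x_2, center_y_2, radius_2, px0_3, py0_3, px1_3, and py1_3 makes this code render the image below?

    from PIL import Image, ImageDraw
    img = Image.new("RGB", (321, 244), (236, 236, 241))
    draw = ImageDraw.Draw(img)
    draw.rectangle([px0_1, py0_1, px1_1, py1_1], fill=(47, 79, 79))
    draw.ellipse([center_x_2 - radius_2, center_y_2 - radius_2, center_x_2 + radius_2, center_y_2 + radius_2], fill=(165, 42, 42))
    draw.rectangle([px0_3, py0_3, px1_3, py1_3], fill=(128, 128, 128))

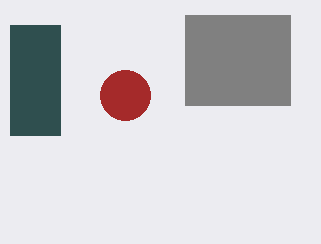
px0_1 = 10, py0_1 = 25, px1_1 = 60, py1_1 = 135, center_x_2 = 125, center_y_2 = 95, radius_2 = 25, px0_3 = 185, py0_3 = 15, px1_3 = 290, py1_3 = 105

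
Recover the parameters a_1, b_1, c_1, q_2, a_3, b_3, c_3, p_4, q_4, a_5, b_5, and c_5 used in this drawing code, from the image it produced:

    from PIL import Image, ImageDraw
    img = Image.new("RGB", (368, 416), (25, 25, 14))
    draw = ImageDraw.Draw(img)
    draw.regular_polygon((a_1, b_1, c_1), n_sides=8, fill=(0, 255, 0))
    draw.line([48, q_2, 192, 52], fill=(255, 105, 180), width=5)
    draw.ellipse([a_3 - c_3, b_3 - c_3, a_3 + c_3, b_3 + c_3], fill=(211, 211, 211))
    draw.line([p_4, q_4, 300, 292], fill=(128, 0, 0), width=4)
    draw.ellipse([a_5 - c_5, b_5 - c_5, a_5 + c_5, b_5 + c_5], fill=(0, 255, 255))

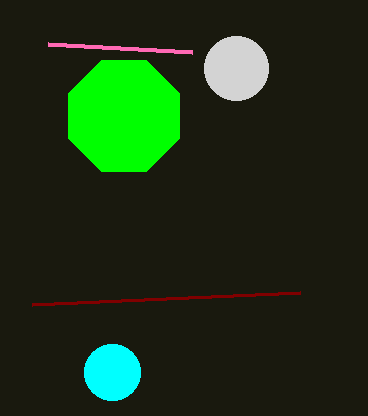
a_1 = 124, b_1 = 116, c_1 = 60, q_2 = 44, a_3 = 236, b_3 = 68, c_3 = 32, p_4 = 32, q_4 = 304, a_5 = 112, b_5 = 372, c_5 = 28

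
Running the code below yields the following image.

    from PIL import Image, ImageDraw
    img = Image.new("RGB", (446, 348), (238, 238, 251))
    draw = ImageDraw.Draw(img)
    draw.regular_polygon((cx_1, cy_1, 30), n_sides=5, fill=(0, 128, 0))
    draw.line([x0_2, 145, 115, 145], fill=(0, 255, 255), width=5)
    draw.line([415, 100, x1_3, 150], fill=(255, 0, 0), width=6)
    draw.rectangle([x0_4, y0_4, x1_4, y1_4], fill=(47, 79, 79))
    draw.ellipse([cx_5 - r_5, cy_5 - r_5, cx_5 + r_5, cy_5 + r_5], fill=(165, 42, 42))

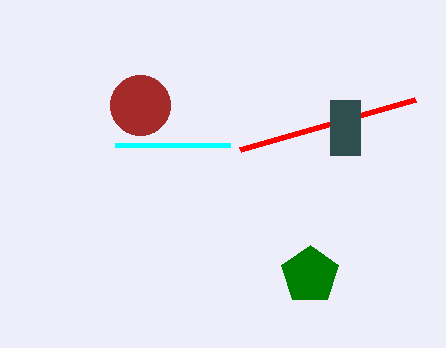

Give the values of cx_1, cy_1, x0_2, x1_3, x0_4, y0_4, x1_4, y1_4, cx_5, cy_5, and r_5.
cx_1 = 310; cy_1 = 275; x0_2 = 230; x1_3 = 240; x0_4 = 330; y0_4 = 100; x1_4 = 360; y1_4 = 155; cx_5 = 140; cy_5 = 105; r_5 = 30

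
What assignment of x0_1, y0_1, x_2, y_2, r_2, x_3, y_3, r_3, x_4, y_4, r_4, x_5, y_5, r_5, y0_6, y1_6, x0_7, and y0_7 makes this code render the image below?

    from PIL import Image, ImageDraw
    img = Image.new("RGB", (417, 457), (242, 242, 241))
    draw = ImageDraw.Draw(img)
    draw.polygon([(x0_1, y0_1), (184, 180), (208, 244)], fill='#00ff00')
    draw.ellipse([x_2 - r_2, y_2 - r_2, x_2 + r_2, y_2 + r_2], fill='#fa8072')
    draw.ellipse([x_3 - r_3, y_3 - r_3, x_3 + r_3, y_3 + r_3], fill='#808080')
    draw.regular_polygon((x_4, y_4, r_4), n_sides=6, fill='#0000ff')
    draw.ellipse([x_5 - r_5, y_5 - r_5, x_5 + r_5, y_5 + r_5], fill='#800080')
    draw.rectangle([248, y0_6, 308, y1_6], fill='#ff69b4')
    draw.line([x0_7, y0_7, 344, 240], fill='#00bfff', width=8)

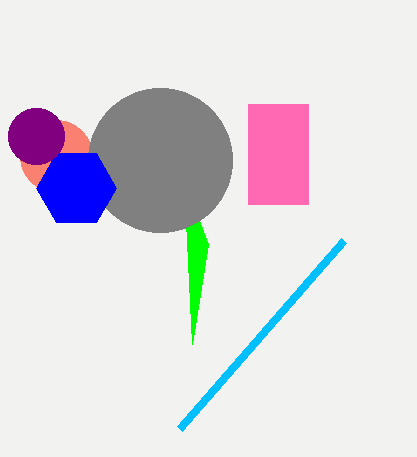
x0_1 = 192; y0_1 = 344; x_2 = 56; y_2 = 156; r_2 = 36; x_3 = 160; y_3 = 160; r_3 = 72; x_4 = 76; y_4 = 188; r_4 = 40; x_5 = 36; y_5 = 136; r_5 = 28; y0_6 = 104; y1_6 = 204; x0_7 = 180; y0_7 = 428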